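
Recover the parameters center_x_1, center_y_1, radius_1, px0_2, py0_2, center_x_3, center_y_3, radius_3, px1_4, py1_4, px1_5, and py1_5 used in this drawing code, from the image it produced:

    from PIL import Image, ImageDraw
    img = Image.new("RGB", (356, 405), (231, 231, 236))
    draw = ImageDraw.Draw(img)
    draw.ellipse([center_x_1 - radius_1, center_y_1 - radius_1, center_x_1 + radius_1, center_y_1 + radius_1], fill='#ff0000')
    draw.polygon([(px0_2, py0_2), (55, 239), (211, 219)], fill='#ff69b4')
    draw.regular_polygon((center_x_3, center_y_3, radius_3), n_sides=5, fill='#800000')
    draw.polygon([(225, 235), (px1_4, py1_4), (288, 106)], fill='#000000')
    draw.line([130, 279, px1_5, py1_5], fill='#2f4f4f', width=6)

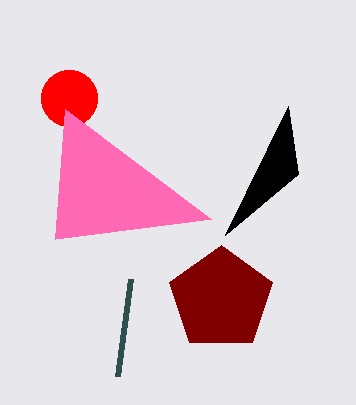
center_x_1 = 69
center_y_1 = 98
radius_1 = 28
px0_2 = 65
py0_2 = 109
center_x_3 = 221
center_y_3 = 299
radius_3 = 54
px1_4 = 298
py1_4 = 174
px1_5 = 117
py1_5 = 376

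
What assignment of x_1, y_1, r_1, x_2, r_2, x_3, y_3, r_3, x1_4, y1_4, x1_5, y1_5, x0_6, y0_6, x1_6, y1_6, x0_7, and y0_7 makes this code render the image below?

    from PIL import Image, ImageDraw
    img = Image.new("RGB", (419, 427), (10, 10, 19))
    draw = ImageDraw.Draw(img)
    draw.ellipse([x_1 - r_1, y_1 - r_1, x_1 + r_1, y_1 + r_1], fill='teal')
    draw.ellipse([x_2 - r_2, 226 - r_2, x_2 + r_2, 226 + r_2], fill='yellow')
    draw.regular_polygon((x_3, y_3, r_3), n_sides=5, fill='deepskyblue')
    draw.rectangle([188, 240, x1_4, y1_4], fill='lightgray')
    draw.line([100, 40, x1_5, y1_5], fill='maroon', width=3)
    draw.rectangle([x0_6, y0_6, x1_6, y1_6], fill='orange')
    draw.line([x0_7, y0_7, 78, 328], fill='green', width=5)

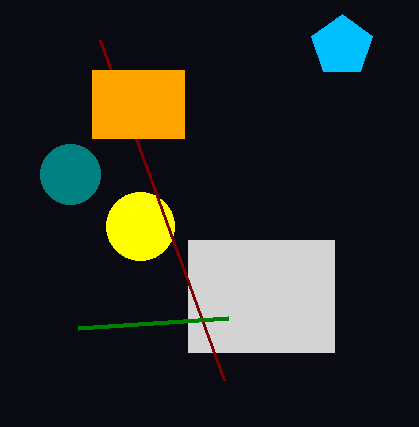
x_1 = 70, y_1 = 174, r_1 = 30, x_2 = 140, r_2 = 34, x_3 = 342, y_3 = 46, r_3 = 32, x1_4 = 334, y1_4 = 352, x1_5 = 224, y1_5 = 380, x0_6 = 92, y0_6 = 70, x1_6 = 184, y1_6 = 138, x0_7 = 228, y0_7 = 318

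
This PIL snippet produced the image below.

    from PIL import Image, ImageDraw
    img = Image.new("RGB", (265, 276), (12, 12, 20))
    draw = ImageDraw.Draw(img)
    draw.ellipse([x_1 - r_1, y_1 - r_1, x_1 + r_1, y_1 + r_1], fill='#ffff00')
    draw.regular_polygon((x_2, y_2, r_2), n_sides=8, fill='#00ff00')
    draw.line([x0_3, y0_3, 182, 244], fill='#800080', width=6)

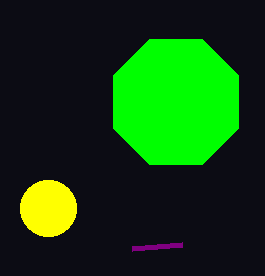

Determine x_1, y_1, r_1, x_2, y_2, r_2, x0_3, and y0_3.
x_1 = 48
y_1 = 208
r_1 = 28
x_2 = 176
y_2 = 102
r_2 = 68
x0_3 = 132
y0_3 = 248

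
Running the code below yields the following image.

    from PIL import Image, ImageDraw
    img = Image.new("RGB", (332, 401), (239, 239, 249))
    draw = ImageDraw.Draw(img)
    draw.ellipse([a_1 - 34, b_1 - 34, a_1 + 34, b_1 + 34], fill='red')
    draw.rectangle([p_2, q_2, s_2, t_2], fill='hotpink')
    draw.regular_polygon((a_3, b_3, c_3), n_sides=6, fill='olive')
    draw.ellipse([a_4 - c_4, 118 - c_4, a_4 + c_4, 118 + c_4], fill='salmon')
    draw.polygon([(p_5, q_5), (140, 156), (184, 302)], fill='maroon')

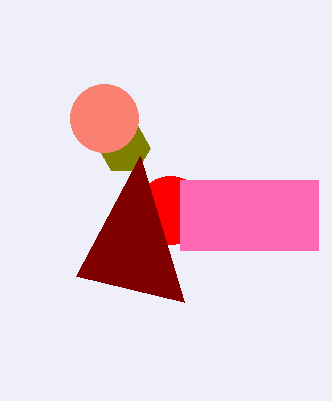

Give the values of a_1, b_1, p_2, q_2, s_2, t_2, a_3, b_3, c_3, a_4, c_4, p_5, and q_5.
a_1 = 170
b_1 = 210
p_2 = 180
q_2 = 180
s_2 = 318
t_2 = 250
a_3 = 124
b_3 = 148
c_3 = 26
a_4 = 104
c_4 = 34
p_5 = 76
q_5 = 276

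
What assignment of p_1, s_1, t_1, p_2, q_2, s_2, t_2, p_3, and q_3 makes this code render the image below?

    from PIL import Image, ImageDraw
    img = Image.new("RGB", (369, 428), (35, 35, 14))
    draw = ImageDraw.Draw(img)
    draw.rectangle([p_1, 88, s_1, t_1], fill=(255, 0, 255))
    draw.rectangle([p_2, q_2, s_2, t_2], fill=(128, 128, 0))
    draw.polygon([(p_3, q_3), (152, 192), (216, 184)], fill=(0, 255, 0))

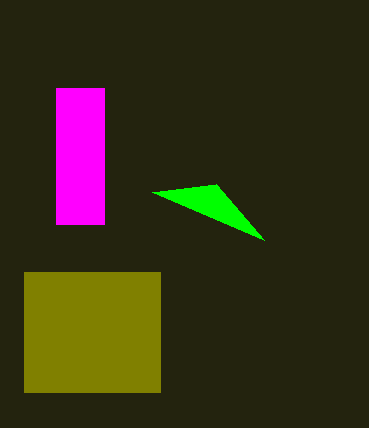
p_1 = 56, s_1 = 104, t_1 = 224, p_2 = 24, q_2 = 272, s_2 = 160, t_2 = 392, p_3 = 264, q_3 = 240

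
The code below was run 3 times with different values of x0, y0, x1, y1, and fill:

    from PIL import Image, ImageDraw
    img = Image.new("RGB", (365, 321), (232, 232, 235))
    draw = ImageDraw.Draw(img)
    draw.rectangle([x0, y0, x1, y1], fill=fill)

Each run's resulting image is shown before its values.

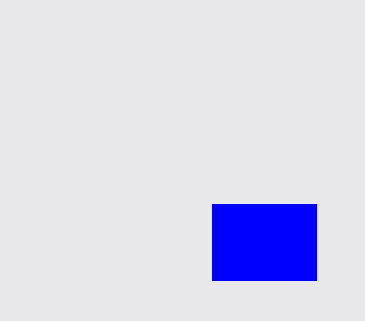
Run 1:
x0 = 212
y0 = 204
x1 = 316
y1 = 280
fill = 'blue'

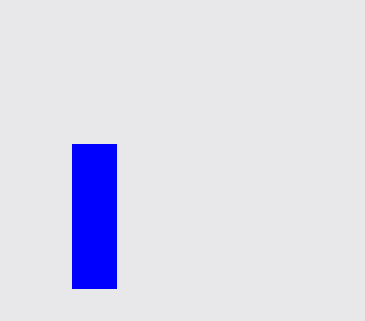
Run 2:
x0 = 72; y0 = 144; x1 = 116; y1 = 288; fill = 'blue'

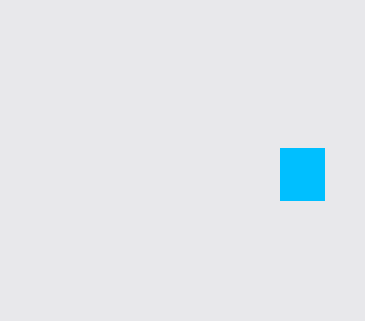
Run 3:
x0 = 280, y0 = 148, x1 = 324, y1 = 200, fill = 'deepskyblue'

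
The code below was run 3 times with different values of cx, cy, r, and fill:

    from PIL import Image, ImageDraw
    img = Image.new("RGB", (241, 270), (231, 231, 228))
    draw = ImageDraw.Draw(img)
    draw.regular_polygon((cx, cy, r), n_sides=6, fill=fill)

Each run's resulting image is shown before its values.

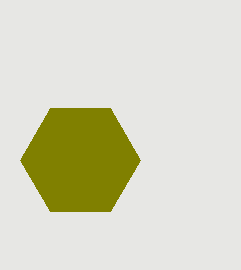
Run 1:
cx = 80
cy = 160
r = 60
fill = 'olive'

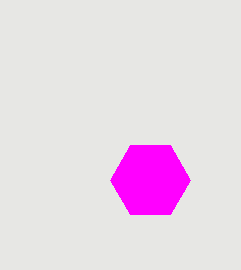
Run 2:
cx = 150, cy = 180, r = 40, fill = 'magenta'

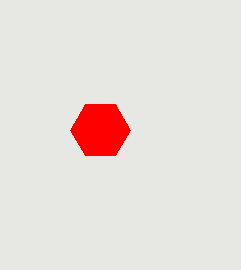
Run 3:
cx = 100; cy = 130; r = 30; fill = 'red'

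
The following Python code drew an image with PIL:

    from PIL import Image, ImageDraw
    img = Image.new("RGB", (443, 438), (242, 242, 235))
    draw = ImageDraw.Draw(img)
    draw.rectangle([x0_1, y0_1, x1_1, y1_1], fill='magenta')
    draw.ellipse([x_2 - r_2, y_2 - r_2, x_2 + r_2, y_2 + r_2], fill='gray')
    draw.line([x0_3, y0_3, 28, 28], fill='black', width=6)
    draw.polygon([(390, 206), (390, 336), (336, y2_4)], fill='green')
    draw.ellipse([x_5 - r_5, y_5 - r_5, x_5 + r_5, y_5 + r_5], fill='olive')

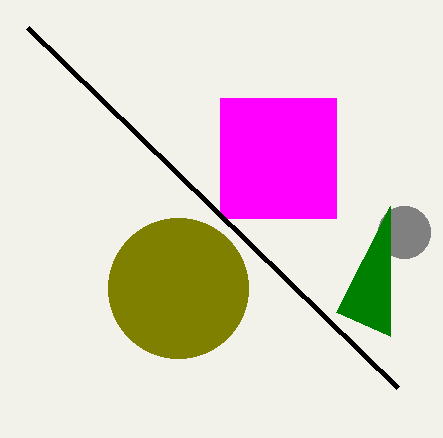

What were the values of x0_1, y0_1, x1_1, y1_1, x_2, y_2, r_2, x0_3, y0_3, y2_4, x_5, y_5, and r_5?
x0_1 = 220, y0_1 = 98, x1_1 = 336, y1_1 = 218, x_2 = 404, y_2 = 232, r_2 = 26, x0_3 = 398, y0_3 = 388, y2_4 = 312, x_5 = 178, y_5 = 288, r_5 = 70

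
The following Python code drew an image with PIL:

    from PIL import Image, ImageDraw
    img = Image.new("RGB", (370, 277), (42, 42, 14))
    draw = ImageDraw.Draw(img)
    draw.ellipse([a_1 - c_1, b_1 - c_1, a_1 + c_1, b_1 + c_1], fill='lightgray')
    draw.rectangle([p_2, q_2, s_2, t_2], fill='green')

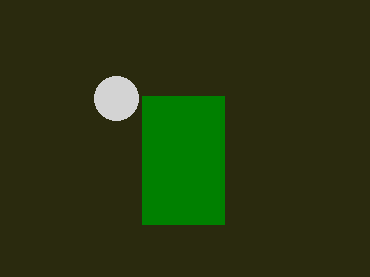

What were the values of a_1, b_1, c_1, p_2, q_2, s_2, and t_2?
a_1 = 116; b_1 = 98; c_1 = 22; p_2 = 142; q_2 = 96; s_2 = 224; t_2 = 224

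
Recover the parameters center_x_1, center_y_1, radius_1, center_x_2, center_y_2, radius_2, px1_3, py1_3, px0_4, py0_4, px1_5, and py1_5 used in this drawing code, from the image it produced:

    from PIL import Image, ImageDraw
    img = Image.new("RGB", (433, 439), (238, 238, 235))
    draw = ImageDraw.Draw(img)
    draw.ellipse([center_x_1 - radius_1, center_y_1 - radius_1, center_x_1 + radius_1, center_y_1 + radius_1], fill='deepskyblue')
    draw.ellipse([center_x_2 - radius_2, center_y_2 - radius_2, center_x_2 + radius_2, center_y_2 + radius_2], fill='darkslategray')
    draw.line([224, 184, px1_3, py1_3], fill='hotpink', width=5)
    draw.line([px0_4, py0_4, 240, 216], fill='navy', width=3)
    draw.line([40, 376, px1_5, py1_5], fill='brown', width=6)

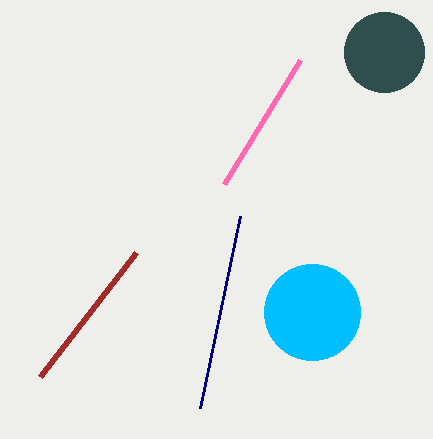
center_x_1 = 312; center_y_1 = 312; radius_1 = 48; center_x_2 = 384; center_y_2 = 52; radius_2 = 40; px1_3 = 300; py1_3 = 60; px0_4 = 200; py0_4 = 408; px1_5 = 136; py1_5 = 252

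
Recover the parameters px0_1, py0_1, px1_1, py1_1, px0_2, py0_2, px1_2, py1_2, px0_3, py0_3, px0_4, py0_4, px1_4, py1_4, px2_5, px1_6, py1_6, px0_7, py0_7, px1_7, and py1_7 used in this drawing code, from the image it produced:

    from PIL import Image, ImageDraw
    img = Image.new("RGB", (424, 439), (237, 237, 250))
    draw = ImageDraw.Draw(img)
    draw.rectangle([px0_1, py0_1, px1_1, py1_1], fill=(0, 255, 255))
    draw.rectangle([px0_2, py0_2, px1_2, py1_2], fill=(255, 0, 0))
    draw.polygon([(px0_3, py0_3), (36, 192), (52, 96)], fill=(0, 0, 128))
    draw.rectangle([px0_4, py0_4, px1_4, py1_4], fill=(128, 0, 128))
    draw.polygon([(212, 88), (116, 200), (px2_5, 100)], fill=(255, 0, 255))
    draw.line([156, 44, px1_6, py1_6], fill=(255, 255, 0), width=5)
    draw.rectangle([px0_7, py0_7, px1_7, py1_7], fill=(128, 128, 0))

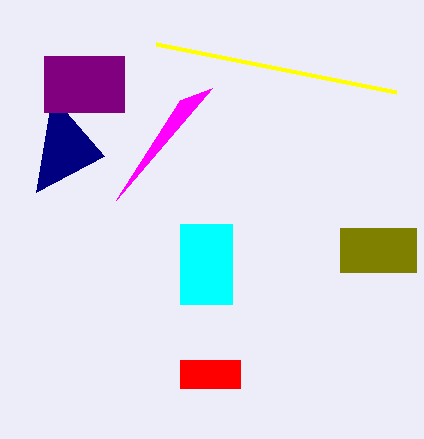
px0_1 = 180; py0_1 = 224; px1_1 = 232; py1_1 = 304; px0_2 = 180; py0_2 = 360; px1_2 = 240; py1_2 = 388; px0_3 = 104; py0_3 = 156; px0_4 = 44; py0_4 = 56; px1_4 = 124; py1_4 = 112; px2_5 = 180; px1_6 = 396; py1_6 = 92; px0_7 = 340; py0_7 = 228; px1_7 = 416; py1_7 = 272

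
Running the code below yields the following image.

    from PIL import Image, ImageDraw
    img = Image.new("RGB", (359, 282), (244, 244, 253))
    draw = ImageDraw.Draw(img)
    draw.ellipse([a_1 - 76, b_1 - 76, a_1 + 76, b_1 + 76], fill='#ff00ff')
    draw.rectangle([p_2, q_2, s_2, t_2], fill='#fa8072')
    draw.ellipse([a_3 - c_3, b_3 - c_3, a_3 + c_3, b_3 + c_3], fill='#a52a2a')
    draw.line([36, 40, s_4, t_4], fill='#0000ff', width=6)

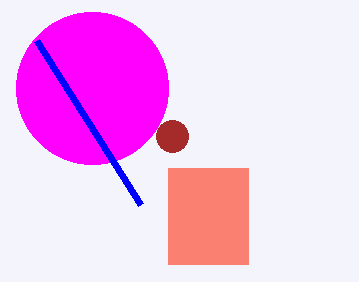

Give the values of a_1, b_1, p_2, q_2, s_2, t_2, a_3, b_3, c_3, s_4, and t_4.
a_1 = 92
b_1 = 88
p_2 = 168
q_2 = 168
s_2 = 248
t_2 = 264
a_3 = 172
b_3 = 136
c_3 = 16
s_4 = 140
t_4 = 204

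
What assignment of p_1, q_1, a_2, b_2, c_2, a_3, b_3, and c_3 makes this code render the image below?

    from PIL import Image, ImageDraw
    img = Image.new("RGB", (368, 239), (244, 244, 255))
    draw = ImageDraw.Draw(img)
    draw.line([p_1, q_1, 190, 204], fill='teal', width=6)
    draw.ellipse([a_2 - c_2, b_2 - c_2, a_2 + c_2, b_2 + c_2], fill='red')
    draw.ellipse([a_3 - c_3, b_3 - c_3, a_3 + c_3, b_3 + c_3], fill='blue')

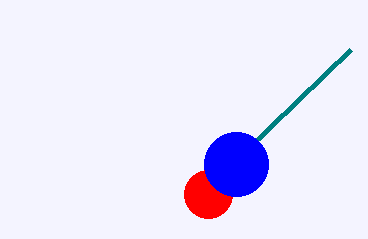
p_1 = 350, q_1 = 50, a_2 = 208, b_2 = 194, c_2 = 24, a_3 = 236, b_3 = 164, c_3 = 32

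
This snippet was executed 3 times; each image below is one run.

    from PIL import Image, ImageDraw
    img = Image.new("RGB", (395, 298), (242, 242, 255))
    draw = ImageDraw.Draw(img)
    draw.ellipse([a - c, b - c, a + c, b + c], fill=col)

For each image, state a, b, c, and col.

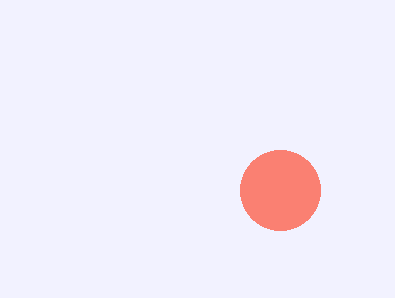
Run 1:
a = 280
b = 190
c = 40
col = 'salmon'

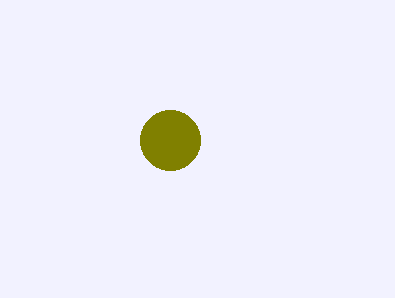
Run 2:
a = 170; b = 140; c = 30; col = 'olive'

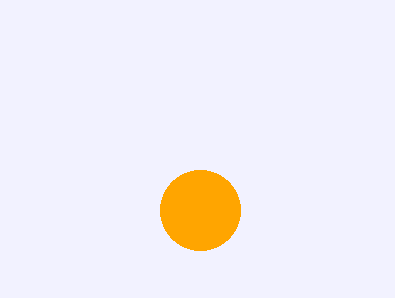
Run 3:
a = 200, b = 210, c = 40, col = 'orange'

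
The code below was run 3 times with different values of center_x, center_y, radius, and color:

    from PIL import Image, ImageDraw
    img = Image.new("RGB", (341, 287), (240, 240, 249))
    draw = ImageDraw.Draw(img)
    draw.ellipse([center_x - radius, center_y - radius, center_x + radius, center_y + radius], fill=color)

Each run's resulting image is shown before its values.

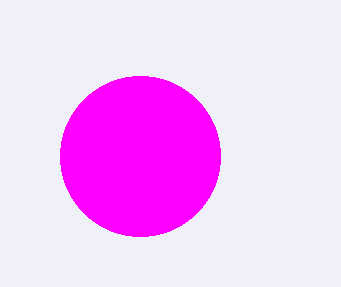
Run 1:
center_x = 140
center_y = 156
radius = 80
color = 'magenta'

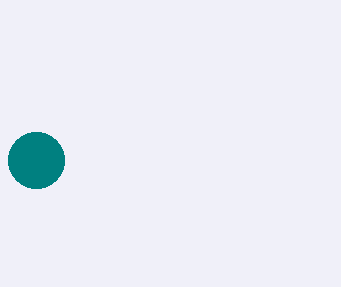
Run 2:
center_x = 36; center_y = 160; radius = 28; color = 'teal'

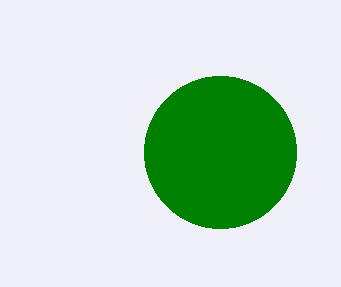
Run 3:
center_x = 220; center_y = 152; radius = 76; color = 'green'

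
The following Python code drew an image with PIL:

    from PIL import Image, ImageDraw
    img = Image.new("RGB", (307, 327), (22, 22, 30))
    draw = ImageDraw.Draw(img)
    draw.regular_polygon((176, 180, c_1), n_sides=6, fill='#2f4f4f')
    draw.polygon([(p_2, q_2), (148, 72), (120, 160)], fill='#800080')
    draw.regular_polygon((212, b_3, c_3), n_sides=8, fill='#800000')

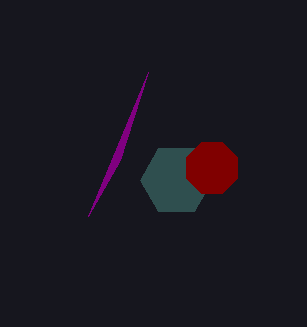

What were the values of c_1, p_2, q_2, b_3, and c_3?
c_1 = 36; p_2 = 88; q_2 = 216; b_3 = 168; c_3 = 28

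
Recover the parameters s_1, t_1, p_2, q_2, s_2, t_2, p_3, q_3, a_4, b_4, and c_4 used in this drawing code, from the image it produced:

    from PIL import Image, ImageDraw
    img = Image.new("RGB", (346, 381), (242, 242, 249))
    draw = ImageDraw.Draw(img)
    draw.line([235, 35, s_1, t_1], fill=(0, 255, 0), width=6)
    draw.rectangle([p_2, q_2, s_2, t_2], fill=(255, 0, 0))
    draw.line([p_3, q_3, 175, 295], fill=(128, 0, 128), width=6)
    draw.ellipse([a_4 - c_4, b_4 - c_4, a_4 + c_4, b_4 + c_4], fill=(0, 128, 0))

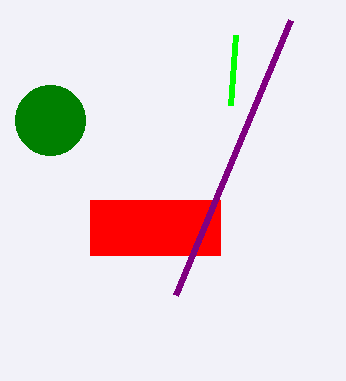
s_1 = 230; t_1 = 105; p_2 = 90; q_2 = 200; s_2 = 220; t_2 = 255; p_3 = 290; q_3 = 20; a_4 = 50; b_4 = 120; c_4 = 35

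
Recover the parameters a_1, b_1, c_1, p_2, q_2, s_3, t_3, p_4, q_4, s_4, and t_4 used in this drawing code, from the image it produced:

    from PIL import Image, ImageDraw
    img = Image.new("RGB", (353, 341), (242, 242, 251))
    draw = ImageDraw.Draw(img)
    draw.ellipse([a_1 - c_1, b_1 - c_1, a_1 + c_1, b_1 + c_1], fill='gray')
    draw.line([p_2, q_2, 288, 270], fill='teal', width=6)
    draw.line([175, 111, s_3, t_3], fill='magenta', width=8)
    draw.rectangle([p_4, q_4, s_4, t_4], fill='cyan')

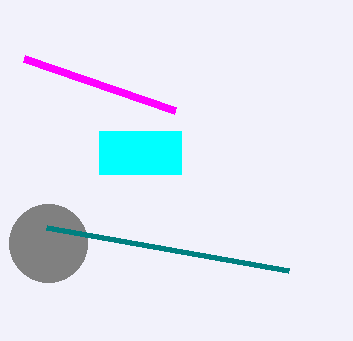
a_1 = 48
b_1 = 243
c_1 = 39
p_2 = 46
q_2 = 227
s_3 = 24
t_3 = 59
p_4 = 99
q_4 = 131
s_4 = 181
t_4 = 174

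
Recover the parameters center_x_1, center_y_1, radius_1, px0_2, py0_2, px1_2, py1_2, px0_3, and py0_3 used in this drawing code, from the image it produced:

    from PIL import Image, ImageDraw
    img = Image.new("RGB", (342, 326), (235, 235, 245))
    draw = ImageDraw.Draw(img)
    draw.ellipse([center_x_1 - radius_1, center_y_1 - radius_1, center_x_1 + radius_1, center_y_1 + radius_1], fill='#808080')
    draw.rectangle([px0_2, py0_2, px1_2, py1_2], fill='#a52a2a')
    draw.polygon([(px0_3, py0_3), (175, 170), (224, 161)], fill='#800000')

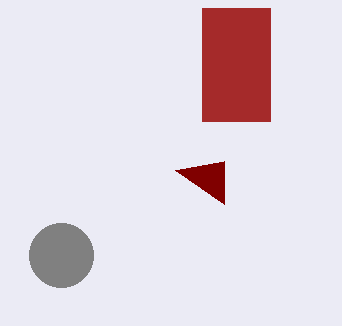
center_x_1 = 61
center_y_1 = 255
radius_1 = 32
px0_2 = 202
py0_2 = 8
px1_2 = 270
py1_2 = 121
px0_3 = 224
py0_3 = 204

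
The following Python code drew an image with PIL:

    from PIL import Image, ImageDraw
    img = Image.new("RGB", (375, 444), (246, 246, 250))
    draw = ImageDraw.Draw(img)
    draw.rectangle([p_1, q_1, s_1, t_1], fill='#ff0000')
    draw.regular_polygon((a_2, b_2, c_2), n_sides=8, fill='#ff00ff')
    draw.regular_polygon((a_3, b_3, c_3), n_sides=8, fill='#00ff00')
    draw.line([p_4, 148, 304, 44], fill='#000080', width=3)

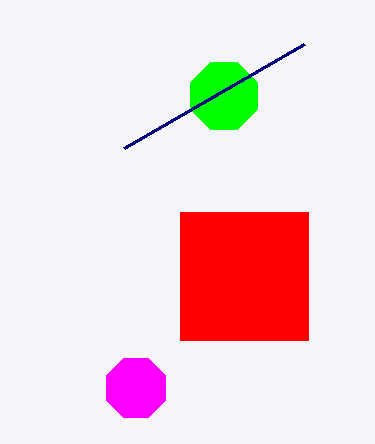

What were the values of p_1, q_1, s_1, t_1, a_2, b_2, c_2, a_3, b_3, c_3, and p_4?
p_1 = 180; q_1 = 212; s_1 = 308; t_1 = 340; a_2 = 136; b_2 = 388; c_2 = 32; a_3 = 224; b_3 = 96; c_3 = 36; p_4 = 124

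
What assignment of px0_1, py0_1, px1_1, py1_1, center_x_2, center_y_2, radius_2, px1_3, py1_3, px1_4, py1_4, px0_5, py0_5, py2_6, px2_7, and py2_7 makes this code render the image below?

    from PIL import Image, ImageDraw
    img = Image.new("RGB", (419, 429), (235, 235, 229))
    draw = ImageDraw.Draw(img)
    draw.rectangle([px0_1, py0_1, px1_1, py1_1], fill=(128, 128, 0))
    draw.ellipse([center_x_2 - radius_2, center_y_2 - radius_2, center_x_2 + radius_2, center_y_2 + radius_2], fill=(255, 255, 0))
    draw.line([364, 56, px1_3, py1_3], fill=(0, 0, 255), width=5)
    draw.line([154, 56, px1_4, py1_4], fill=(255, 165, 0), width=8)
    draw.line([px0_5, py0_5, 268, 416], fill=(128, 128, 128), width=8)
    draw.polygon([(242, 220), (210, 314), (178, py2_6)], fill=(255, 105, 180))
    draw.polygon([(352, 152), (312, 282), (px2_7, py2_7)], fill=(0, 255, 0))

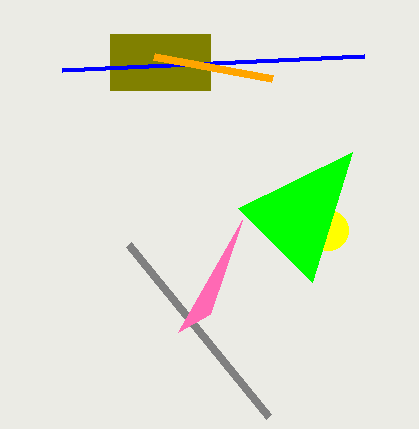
px0_1 = 110
py0_1 = 34
px1_1 = 210
py1_1 = 90
center_x_2 = 328
center_y_2 = 230
radius_2 = 20
px1_3 = 62
py1_3 = 70
px1_4 = 272
py1_4 = 78
px0_5 = 128
py0_5 = 244
py2_6 = 332
px2_7 = 238
py2_7 = 208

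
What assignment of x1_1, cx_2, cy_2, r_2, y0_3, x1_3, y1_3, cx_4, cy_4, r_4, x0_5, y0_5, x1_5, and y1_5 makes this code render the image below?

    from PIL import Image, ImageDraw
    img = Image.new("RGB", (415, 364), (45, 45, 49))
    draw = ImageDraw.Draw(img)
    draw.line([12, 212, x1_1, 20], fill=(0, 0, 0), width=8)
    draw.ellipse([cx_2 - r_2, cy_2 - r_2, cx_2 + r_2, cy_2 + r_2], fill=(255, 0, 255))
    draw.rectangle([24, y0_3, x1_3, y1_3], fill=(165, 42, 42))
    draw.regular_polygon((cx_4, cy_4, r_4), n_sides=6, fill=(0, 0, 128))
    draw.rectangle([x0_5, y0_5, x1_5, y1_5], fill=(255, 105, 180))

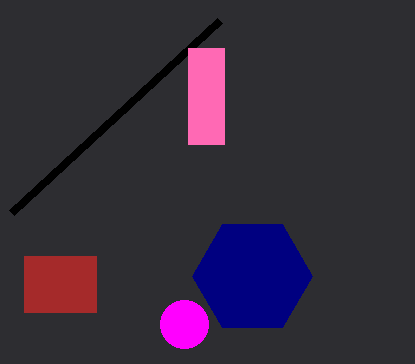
x1_1 = 220; cx_2 = 184; cy_2 = 324; r_2 = 24; y0_3 = 256; x1_3 = 96; y1_3 = 312; cx_4 = 252; cy_4 = 276; r_4 = 60; x0_5 = 188; y0_5 = 48; x1_5 = 224; y1_5 = 144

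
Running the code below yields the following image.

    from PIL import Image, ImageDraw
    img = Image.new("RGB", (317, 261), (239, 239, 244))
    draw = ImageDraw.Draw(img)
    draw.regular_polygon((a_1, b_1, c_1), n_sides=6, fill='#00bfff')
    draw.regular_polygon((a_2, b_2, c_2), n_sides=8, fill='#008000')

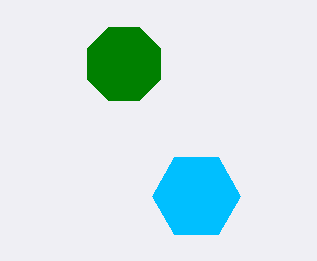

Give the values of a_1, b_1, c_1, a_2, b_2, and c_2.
a_1 = 196; b_1 = 196; c_1 = 44; a_2 = 124; b_2 = 64; c_2 = 40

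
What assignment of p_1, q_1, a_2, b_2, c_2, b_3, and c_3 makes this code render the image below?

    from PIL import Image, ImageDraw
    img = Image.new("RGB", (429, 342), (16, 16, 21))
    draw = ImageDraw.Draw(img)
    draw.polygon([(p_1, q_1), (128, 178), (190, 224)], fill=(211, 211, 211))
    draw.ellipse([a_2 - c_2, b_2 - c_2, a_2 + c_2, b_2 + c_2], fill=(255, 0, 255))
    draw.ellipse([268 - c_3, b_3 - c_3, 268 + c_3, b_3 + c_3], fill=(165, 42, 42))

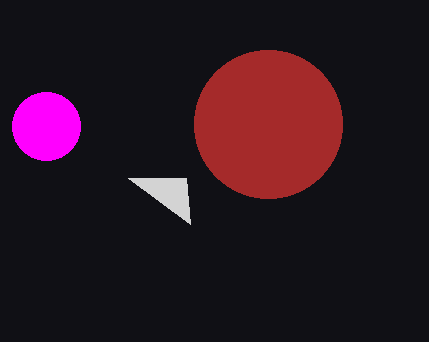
p_1 = 186, q_1 = 178, a_2 = 46, b_2 = 126, c_2 = 34, b_3 = 124, c_3 = 74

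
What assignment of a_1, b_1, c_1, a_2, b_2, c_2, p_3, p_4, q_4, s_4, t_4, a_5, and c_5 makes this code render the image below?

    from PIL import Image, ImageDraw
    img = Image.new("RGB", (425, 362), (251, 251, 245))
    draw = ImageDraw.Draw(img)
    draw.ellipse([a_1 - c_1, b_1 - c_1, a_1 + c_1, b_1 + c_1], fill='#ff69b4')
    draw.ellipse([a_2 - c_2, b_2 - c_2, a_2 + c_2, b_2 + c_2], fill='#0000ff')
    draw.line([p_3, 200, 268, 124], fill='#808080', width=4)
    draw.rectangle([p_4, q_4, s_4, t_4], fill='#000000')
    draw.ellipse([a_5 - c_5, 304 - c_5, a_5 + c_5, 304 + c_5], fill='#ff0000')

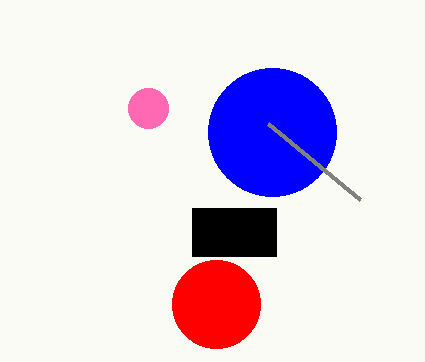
a_1 = 148; b_1 = 108; c_1 = 20; a_2 = 272; b_2 = 132; c_2 = 64; p_3 = 360; p_4 = 192; q_4 = 208; s_4 = 276; t_4 = 256; a_5 = 216; c_5 = 44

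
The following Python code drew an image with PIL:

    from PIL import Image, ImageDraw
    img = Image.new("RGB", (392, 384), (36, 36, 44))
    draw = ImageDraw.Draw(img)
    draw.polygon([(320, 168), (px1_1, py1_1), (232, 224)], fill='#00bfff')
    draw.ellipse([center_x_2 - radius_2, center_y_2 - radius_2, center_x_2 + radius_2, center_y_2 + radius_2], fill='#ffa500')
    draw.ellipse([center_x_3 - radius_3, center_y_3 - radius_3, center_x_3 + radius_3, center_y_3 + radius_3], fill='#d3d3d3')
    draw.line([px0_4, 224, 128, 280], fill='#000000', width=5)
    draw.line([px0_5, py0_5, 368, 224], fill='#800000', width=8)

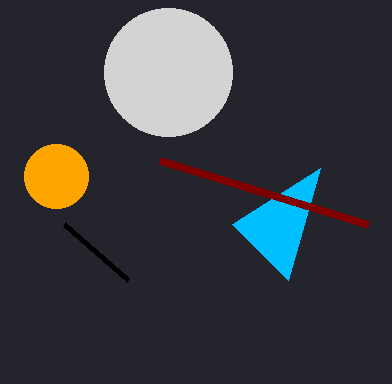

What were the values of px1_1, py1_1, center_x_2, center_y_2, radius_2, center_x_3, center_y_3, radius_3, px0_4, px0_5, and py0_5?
px1_1 = 288, py1_1 = 280, center_x_2 = 56, center_y_2 = 176, radius_2 = 32, center_x_3 = 168, center_y_3 = 72, radius_3 = 64, px0_4 = 64, px0_5 = 160, py0_5 = 160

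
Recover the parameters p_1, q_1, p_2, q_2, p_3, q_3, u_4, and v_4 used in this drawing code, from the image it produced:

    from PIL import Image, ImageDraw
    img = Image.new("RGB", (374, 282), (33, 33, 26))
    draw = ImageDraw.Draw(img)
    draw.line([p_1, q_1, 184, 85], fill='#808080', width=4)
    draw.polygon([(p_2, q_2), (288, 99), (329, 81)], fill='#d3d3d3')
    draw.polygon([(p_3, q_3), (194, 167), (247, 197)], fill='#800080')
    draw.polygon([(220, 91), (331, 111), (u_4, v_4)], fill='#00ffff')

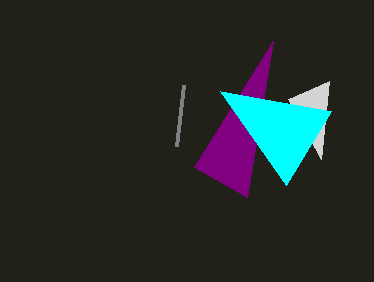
p_1 = 177
q_1 = 146
p_2 = 321
q_2 = 159
p_3 = 273
q_3 = 41
u_4 = 286
v_4 = 185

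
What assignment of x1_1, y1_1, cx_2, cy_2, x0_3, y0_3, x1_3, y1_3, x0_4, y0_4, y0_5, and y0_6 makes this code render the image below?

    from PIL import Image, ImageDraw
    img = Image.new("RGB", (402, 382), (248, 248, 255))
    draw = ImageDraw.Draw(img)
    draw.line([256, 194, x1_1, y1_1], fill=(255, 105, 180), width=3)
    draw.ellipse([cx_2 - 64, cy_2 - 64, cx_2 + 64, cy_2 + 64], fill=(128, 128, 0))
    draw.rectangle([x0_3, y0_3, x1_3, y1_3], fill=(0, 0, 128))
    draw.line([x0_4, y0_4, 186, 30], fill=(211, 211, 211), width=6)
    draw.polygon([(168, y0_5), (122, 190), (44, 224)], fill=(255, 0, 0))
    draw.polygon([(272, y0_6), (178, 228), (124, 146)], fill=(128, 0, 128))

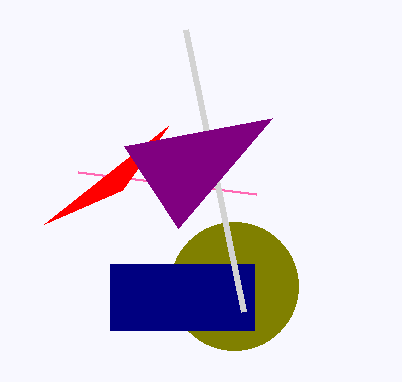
x1_1 = 78, y1_1 = 172, cx_2 = 234, cy_2 = 286, x0_3 = 110, y0_3 = 264, x1_3 = 254, y1_3 = 330, x0_4 = 244, y0_4 = 312, y0_5 = 126, y0_6 = 118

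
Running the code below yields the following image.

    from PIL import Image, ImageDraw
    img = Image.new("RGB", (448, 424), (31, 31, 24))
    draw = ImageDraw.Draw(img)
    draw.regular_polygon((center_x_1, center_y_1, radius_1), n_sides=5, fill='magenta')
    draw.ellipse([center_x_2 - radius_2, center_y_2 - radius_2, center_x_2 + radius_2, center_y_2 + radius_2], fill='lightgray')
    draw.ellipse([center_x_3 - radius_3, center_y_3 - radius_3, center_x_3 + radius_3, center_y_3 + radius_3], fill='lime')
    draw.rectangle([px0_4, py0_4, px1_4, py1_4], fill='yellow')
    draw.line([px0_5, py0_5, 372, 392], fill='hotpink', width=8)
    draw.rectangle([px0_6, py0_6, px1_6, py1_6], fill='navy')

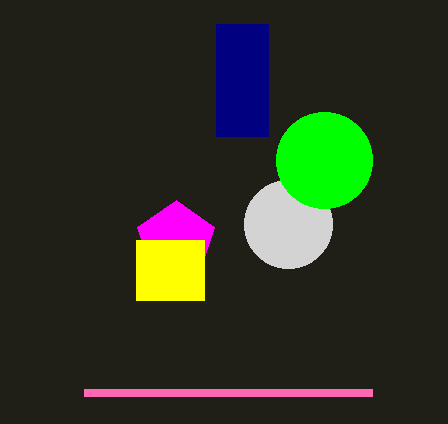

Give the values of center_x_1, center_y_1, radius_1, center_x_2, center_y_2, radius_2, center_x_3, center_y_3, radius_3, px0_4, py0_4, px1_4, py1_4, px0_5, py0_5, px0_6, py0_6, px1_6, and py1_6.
center_x_1 = 176
center_y_1 = 240
radius_1 = 40
center_x_2 = 288
center_y_2 = 224
radius_2 = 44
center_x_3 = 324
center_y_3 = 160
radius_3 = 48
px0_4 = 136
py0_4 = 240
px1_4 = 204
py1_4 = 300
px0_5 = 84
py0_5 = 392
px0_6 = 216
py0_6 = 24
px1_6 = 268
py1_6 = 136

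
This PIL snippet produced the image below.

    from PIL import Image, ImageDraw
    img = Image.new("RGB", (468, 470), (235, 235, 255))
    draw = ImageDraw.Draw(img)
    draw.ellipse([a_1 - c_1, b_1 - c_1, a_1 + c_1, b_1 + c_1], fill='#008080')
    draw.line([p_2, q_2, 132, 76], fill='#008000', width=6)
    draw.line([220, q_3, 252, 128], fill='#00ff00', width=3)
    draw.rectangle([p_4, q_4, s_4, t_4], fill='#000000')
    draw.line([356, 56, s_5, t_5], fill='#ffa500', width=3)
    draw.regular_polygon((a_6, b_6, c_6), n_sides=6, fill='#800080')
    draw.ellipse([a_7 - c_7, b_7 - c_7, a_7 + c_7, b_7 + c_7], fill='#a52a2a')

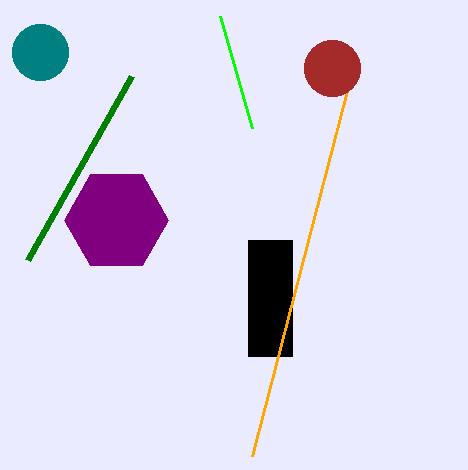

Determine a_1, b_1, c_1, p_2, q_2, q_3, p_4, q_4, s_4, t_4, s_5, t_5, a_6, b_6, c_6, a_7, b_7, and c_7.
a_1 = 40, b_1 = 52, c_1 = 28, p_2 = 28, q_2 = 260, q_3 = 16, p_4 = 248, q_4 = 240, s_4 = 292, t_4 = 356, s_5 = 252, t_5 = 456, a_6 = 116, b_6 = 220, c_6 = 52, a_7 = 332, b_7 = 68, c_7 = 28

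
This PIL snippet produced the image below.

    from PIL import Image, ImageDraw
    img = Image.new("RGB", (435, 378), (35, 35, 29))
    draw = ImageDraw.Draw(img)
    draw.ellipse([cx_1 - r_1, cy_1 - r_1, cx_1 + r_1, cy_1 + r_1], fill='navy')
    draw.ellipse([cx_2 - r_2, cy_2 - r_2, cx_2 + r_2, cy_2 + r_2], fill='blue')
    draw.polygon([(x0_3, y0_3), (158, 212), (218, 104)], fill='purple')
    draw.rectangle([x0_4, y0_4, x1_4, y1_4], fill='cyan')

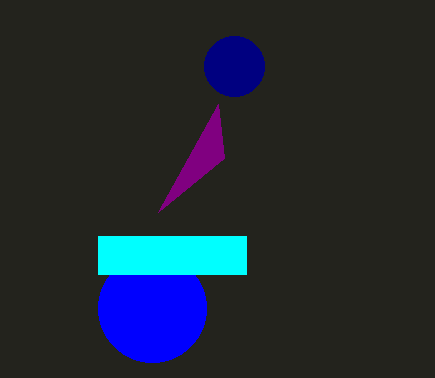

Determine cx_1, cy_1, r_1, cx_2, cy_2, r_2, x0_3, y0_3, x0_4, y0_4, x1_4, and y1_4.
cx_1 = 234; cy_1 = 66; r_1 = 30; cx_2 = 152; cy_2 = 308; r_2 = 54; x0_3 = 224; y0_3 = 158; x0_4 = 98; y0_4 = 236; x1_4 = 246; y1_4 = 274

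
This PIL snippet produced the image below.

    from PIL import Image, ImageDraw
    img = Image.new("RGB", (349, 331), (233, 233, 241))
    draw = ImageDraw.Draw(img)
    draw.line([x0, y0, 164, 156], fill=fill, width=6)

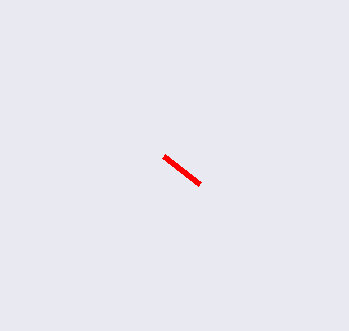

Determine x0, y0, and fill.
x0 = 200; y0 = 184; fill = 'red'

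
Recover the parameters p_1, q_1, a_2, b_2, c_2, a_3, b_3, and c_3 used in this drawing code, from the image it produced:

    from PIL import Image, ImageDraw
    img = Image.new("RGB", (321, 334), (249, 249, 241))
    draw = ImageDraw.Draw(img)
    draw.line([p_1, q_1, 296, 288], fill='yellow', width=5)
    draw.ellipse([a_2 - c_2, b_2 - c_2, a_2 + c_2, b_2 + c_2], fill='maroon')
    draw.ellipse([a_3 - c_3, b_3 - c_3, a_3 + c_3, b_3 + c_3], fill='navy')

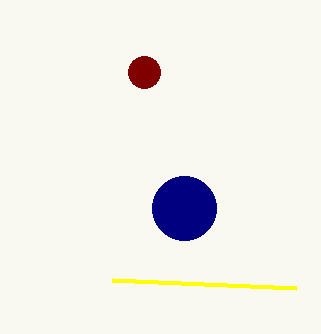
p_1 = 112, q_1 = 280, a_2 = 144, b_2 = 72, c_2 = 16, a_3 = 184, b_3 = 208, c_3 = 32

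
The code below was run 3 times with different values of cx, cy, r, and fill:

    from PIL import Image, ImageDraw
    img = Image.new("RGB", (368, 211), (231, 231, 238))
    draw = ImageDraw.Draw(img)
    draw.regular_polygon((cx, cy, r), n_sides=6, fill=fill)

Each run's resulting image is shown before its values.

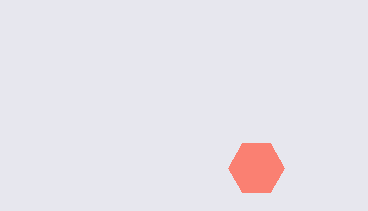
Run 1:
cx = 256, cy = 168, r = 28, fill = 'salmon'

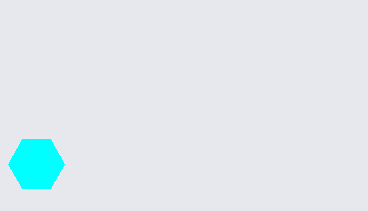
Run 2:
cx = 36; cy = 164; r = 28; fill = 'cyan'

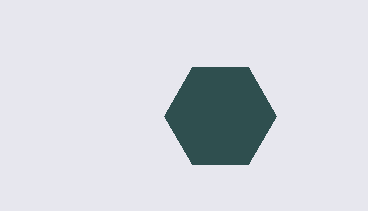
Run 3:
cx = 220; cy = 116; r = 56; fill = 'darkslategray'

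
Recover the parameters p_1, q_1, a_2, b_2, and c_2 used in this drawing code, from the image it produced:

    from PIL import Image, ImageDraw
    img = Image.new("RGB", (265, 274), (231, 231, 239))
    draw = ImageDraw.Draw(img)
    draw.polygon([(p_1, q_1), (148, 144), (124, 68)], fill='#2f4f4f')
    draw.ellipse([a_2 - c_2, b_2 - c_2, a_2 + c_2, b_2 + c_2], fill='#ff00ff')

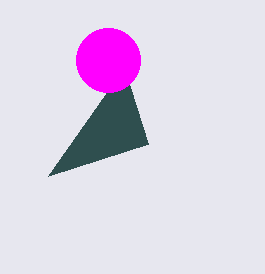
p_1 = 48; q_1 = 176; a_2 = 108; b_2 = 60; c_2 = 32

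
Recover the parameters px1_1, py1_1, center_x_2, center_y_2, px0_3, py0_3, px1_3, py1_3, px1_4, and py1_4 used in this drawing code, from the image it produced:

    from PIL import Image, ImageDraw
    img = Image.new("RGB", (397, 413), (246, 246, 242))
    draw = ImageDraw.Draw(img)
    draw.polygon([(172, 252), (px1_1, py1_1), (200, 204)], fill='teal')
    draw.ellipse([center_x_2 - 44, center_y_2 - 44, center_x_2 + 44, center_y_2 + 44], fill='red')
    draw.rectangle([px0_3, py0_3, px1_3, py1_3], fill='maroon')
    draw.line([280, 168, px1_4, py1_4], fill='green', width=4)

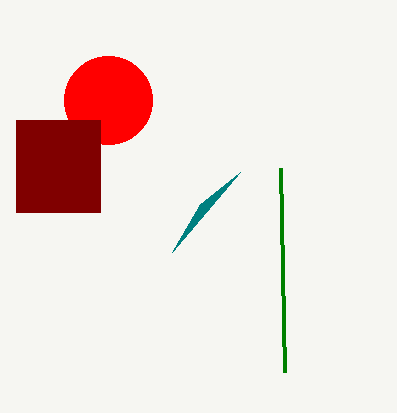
px1_1 = 240, py1_1 = 172, center_x_2 = 108, center_y_2 = 100, px0_3 = 16, py0_3 = 120, px1_3 = 100, py1_3 = 212, px1_4 = 284, py1_4 = 372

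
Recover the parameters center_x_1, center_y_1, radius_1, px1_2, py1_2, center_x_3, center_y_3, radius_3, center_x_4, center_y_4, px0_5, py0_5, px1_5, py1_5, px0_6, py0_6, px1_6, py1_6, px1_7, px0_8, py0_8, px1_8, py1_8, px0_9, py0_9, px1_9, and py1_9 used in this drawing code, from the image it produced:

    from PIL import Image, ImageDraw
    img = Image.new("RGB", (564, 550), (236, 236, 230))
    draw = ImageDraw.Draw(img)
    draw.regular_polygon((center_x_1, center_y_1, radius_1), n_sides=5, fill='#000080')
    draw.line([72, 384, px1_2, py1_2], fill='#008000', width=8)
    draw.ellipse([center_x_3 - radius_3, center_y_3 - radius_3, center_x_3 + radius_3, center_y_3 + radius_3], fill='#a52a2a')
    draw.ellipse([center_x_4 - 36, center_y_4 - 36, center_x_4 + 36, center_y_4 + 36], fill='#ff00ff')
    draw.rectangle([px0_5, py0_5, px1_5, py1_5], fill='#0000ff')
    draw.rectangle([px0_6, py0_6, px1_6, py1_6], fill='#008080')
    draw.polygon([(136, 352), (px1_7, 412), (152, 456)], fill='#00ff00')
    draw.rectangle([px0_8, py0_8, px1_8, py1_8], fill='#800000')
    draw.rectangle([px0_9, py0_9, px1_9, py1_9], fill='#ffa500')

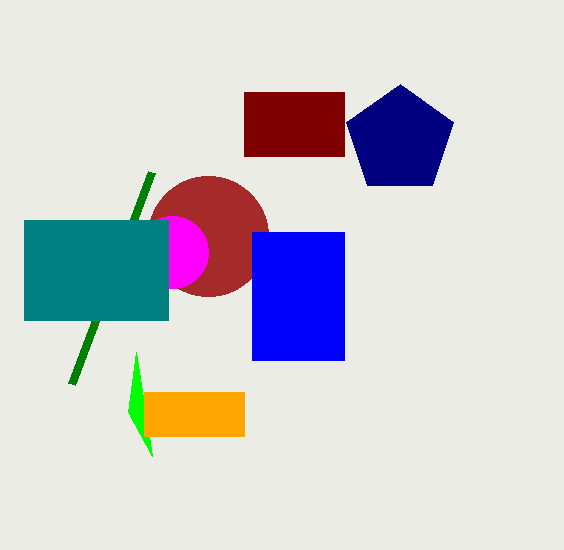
center_x_1 = 400; center_y_1 = 140; radius_1 = 56; px1_2 = 152; py1_2 = 172; center_x_3 = 208; center_y_3 = 236; radius_3 = 60; center_x_4 = 172; center_y_4 = 252; px0_5 = 252; py0_5 = 232; px1_5 = 344; py1_5 = 360; px0_6 = 24; py0_6 = 220; px1_6 = 168; py1_6 = 320; px1_7 = 128; px0_8 = 244; py0_8 = 92; px1_8 = 344; py1_8 = 156; px0_9 = 144; py0_9 = 392; px1_9 = 244; py1_9 = 436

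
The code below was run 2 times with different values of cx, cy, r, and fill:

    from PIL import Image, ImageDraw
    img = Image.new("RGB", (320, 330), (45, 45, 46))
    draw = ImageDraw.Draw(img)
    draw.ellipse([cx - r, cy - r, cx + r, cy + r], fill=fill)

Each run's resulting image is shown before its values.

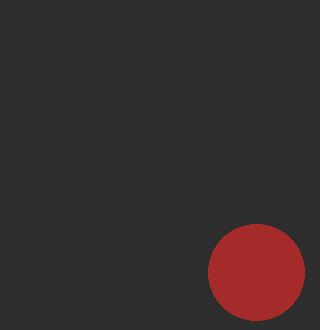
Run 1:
cx = 256
cy = 272
r = 48
fill = 'brown'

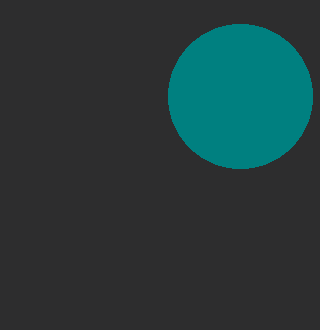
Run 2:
cx = 240; cy = 96; r = 72; fill = 'teal'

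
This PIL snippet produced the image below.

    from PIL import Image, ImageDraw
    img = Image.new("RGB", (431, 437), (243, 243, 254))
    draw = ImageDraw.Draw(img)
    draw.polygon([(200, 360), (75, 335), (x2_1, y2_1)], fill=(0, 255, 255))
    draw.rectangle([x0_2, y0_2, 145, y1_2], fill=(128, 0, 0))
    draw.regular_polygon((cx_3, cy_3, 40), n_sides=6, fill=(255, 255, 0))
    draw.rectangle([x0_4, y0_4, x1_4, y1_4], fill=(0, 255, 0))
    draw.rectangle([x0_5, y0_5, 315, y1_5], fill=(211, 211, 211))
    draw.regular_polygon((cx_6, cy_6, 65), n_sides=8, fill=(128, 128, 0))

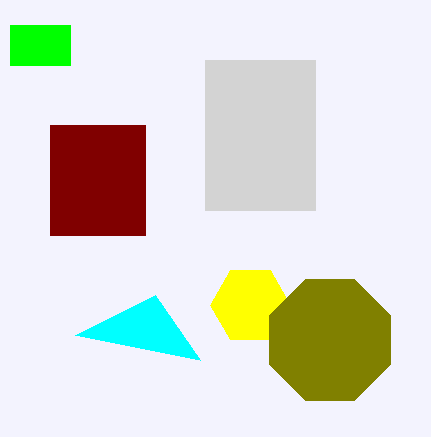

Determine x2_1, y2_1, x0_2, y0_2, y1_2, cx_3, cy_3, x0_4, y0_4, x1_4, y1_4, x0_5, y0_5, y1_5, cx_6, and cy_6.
x2_1 = 155; y2_1 = 295; x0_2 = 50; y0_2 = 125; y1_2 = 235; cx_3 = 250; cy_3 = 305; x0_4 = 10; y0_4 = 25; x1_4 = 70; y1_4 = 65; x0_5 = 205; y0_5 = 60; y1_5 = 210; cx_6 = 330; cy_6 = 340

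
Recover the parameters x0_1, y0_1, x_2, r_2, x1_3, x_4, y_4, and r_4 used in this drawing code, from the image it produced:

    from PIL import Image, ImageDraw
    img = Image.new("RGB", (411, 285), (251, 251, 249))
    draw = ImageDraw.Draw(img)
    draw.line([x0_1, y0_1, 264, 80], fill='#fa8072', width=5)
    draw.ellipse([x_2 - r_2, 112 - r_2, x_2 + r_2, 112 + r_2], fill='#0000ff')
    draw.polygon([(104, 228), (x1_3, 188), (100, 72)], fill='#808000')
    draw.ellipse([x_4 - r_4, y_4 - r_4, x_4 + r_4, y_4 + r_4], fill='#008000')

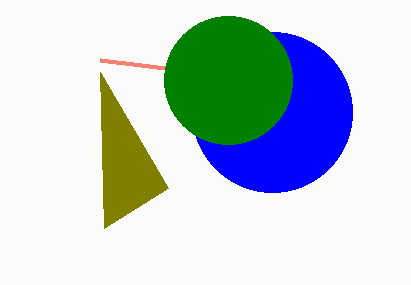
x0_1 = 100; y0_1 = 60; x_2 = 272; r_2 = 80; x1_3 = 168; x_4 = 228; y_4 = 80; r_4 = 64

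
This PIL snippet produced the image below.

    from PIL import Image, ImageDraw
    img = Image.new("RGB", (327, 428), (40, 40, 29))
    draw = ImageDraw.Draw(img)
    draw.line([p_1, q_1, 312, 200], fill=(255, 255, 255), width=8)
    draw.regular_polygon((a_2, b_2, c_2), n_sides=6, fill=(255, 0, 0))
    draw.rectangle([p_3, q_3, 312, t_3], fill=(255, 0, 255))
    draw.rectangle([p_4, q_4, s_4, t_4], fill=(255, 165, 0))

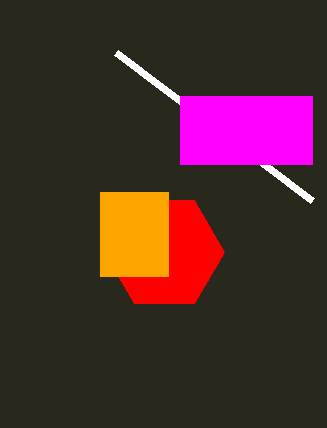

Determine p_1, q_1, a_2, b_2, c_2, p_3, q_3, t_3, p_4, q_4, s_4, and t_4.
p_1 = 116
q_1 = 52
a_2 = 164
b_2 = 252
c_2 = 60
p_3 = 180
q_3 = 96
t_3 = 164
p_4 = 100
q_4 = 192
s_4 = 168
t_4 = 276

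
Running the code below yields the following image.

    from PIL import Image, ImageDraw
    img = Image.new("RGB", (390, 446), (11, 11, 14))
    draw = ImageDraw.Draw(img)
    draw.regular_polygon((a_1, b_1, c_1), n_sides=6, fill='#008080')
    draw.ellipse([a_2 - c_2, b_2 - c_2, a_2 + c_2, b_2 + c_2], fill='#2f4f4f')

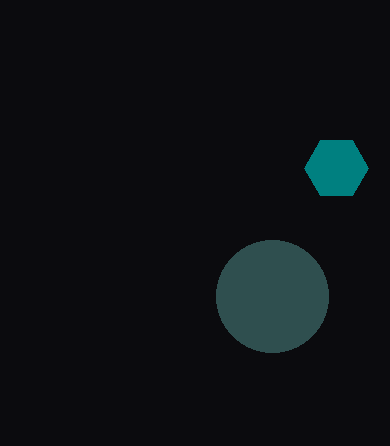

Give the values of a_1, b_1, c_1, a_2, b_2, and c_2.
a_1 = 336
b_1 = 168
c_1 = 32
a_2 = 272
b_2 = 296
c_2 = 56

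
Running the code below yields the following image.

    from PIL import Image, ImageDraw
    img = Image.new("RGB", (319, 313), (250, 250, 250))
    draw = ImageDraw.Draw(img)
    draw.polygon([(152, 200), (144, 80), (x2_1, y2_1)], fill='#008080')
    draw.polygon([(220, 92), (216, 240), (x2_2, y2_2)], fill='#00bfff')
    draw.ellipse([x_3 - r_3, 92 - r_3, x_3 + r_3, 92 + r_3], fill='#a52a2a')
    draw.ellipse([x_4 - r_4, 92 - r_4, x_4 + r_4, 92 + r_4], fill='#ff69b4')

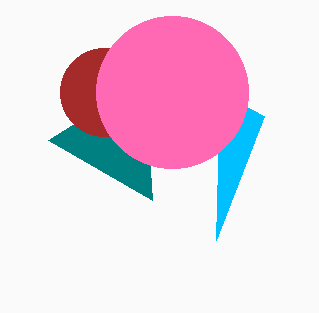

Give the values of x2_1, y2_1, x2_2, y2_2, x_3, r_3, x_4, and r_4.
x2_1 = 48; y2_1 = 140; x2_2 = 264; y2_2 = 116; x_3 = 104; r_3 = 44; x_4 = 172; r_4 = 76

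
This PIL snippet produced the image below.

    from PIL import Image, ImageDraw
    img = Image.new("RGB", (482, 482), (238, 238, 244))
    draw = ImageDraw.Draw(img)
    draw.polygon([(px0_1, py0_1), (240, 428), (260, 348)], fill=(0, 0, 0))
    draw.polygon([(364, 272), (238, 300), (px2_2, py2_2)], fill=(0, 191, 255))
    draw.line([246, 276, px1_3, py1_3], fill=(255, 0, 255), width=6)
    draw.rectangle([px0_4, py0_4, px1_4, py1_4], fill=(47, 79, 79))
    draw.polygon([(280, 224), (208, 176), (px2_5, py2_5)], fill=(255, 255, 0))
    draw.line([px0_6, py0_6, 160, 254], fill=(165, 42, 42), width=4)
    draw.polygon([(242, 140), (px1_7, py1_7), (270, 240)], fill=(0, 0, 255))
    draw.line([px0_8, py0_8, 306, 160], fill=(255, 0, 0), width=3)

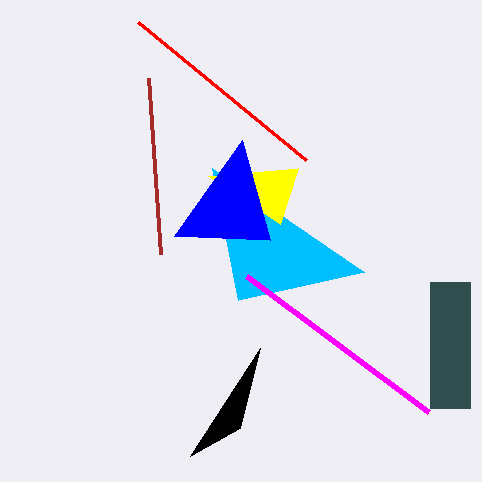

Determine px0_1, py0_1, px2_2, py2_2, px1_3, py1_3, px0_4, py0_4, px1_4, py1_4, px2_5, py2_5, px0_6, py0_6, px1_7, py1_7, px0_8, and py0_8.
px0_1 = 190; py0_1 = 456; px2_2 = 212; py2_2 = 168; px1_3 = 428; py1_3 = 412; px0_4 = 430; py0_4 = 282; px1_4 = 470; py1_4 = 408; px2_5 = 298; py2_5 = 168; px0_6 = 148; py0_6 = 78; px1_7 = 174; py1_7 = 236; px0_8 = 138; py0_8 = 22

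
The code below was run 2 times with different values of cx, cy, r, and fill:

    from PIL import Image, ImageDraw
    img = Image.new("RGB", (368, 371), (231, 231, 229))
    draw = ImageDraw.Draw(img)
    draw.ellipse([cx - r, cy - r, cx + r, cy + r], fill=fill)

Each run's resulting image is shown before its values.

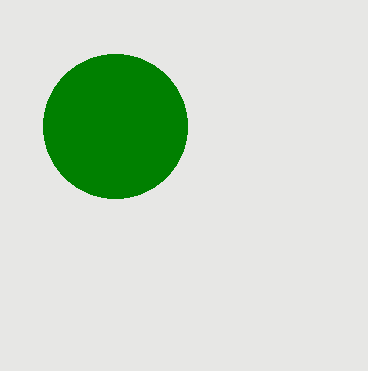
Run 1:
cx = 115, cy = 126, r = 72, fill = 'green'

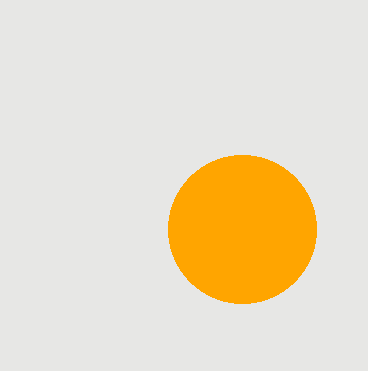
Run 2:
cx = 242
cy = 229
r = 74
fill = 'orange'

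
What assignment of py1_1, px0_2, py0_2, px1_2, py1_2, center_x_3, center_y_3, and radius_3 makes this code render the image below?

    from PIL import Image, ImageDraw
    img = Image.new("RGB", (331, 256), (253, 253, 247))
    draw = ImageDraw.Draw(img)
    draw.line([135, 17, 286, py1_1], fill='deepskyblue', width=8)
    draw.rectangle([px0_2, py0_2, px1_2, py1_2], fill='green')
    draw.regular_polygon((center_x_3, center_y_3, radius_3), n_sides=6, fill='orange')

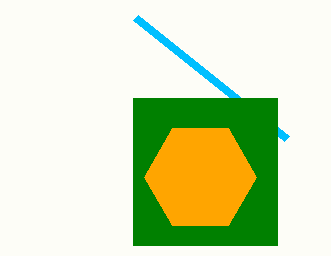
py1_1 = 138
px0_2 = 133
py0_2 = 98
px1_2 = 277
py1_2 = 245
center_x_3 = 200
center_y_3 = 177
radius_3 = 56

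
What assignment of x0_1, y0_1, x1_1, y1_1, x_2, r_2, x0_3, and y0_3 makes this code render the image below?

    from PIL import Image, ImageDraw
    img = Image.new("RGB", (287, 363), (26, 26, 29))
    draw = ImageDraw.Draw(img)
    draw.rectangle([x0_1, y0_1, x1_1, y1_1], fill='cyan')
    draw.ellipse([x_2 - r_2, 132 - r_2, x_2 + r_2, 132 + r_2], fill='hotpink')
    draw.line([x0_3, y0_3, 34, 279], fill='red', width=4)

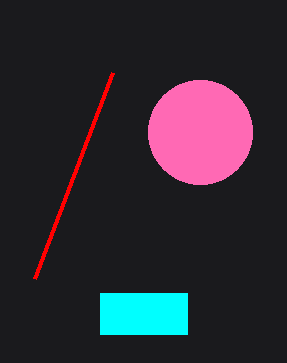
x0_1 = 100
y0_1 = 293
x1_1 = 187
y1_1 = 334
x_2 = 200
r_2 = 52
x0_3 = 112
y0_3 = 73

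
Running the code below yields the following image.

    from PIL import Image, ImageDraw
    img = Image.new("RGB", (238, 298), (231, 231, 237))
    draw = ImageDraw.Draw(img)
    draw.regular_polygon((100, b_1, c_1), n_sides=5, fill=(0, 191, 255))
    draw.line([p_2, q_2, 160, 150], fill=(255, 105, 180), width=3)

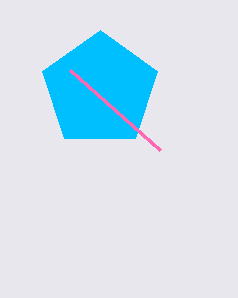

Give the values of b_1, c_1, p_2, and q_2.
b_1 = 90, c_1 = 60, p_2 = 70, q_2 = 70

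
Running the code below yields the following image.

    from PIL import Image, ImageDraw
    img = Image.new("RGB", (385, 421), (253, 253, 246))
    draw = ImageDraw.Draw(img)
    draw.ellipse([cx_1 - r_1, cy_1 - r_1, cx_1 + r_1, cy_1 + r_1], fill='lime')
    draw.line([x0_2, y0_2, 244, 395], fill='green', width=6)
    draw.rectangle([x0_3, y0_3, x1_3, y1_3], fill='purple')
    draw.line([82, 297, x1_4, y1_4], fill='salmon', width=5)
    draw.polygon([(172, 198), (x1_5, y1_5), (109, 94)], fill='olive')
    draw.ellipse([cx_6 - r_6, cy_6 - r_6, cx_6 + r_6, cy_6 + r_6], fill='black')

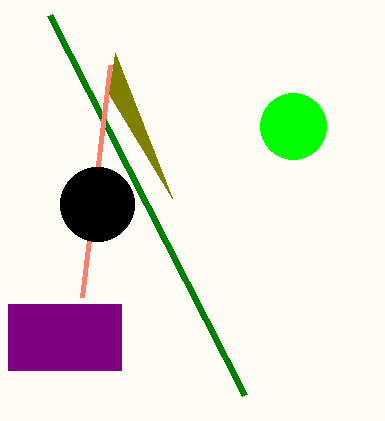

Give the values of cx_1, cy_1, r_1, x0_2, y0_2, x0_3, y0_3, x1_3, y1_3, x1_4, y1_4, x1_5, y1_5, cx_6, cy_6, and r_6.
cx_1 = 293, cy_1 = 126, r_1 = 33, x0_2 = 49, y0_2 = 15, x0_3 = 8, y0_3 = 304, x1_3 = 121, y1_3 = 370, x1_4 = 110, y1_4 = 65, x1_5 = 115, y1_5 = 53, cx_6 = 97, cy_6 = 204, r_6 = 37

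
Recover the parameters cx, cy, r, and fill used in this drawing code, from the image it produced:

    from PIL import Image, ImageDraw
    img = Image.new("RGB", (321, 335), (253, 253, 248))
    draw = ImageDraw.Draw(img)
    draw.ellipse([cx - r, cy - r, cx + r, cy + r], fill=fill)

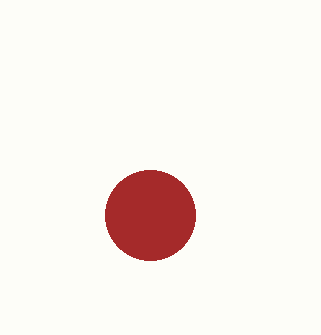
cx = 150
cy = 215
r = 45
fill = 'brown'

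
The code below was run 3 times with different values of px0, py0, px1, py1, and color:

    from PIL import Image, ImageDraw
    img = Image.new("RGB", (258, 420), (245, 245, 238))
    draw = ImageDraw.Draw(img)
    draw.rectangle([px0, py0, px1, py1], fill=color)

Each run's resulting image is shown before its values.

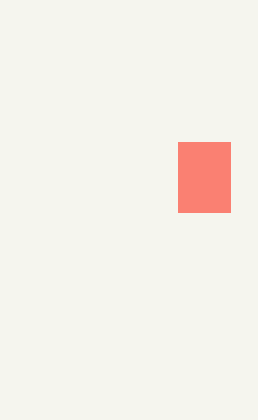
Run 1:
px0 = 178; py0 = 142; px1 = 230; py1 = 212; color = 'salmon'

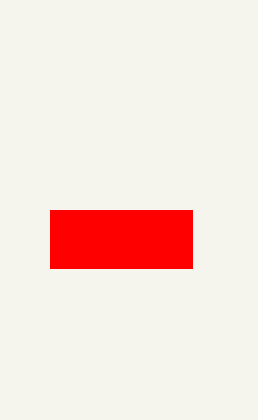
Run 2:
px0 = 50; py0 = 210; px1 = 192; py1 = 268; color = 'red'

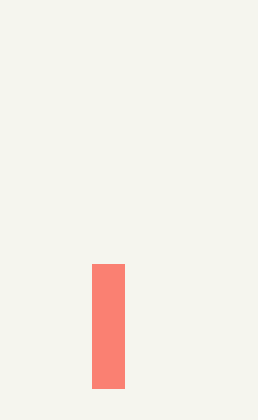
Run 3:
px0 = 92; py0 = 264; px1 = 124; py1 = 388; color = 'salmon'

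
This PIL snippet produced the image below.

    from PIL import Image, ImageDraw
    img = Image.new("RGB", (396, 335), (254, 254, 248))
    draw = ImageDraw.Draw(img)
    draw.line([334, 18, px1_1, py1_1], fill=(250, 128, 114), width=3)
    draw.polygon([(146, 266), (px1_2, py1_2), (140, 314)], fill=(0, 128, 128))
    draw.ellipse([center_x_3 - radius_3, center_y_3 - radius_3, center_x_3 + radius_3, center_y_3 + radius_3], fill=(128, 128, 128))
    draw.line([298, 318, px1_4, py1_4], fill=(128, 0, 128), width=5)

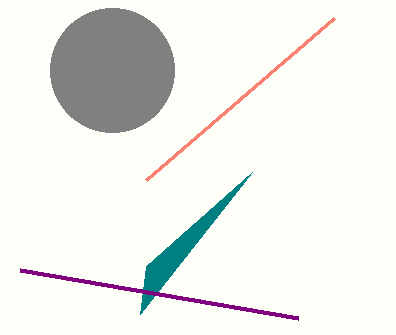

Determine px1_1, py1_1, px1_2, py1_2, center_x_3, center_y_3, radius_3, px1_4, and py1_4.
px1_1 = 146
py1_1 = 180
px1_2 = 252
py1_2 = 172
center_x_3 = 112
center_y_3 = 70
radius_3 = 62
px1_4 = 20
py1_4 = 270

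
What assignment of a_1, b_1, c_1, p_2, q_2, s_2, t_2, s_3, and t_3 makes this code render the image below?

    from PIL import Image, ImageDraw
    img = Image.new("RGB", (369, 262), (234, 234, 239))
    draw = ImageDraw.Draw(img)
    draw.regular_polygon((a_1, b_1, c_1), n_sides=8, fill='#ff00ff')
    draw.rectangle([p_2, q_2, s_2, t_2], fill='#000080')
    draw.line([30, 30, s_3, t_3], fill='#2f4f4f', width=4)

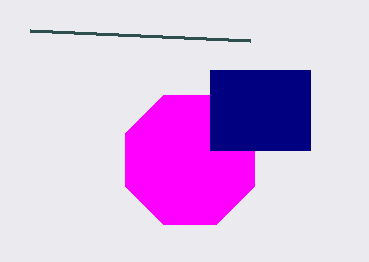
a_1 = 190; b_1 = 160; c_1 = 70; p_2 = 210; q_2 = 70; s_2 = 310; t_2 = 150; s_3 = 250; t_3 = 40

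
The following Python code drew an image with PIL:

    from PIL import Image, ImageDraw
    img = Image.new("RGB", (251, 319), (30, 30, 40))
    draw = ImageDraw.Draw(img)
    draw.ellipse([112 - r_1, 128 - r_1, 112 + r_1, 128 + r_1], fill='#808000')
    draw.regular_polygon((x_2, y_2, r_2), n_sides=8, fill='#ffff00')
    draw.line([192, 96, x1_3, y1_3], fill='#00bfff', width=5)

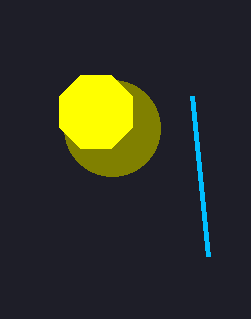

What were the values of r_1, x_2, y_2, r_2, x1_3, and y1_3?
r_1 = 48
x_2 = 96
y_2 = 112
r_2 = 40
x1_3 = 208
y1_3 = 256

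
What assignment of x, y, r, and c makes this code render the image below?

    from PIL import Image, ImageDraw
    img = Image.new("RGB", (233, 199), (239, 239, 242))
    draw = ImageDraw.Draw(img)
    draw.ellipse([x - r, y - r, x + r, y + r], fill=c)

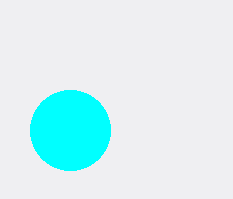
x = 70, y = 130, r = 40, c = 'cyan'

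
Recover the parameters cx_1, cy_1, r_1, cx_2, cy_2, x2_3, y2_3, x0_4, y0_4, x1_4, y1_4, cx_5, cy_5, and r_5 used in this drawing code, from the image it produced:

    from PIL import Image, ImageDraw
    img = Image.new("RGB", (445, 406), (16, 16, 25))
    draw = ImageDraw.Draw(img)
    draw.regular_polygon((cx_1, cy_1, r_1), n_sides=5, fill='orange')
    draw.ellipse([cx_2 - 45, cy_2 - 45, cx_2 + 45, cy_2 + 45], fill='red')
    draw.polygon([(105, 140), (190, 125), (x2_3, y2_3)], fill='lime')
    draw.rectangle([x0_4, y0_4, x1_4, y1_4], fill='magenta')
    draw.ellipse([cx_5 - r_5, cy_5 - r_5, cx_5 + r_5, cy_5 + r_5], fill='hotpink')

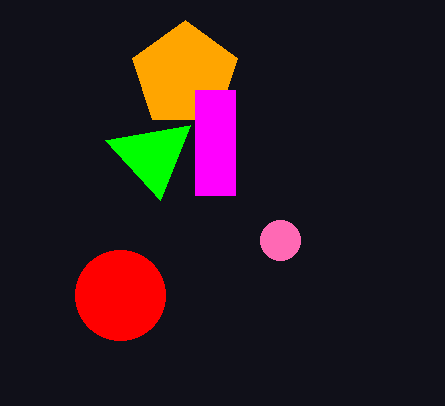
cx_1 = 185; cy_1 = 75; r_1 = 55; cx_2 = 120; cy_2 = 295; x2_3 = 160; y2_3 = 200; x0_4 = 195; y0_4 = 90; x1_4 = 235; y1_4 = 195; cx_5 = 280; cy_5 = 240; r_5 = 20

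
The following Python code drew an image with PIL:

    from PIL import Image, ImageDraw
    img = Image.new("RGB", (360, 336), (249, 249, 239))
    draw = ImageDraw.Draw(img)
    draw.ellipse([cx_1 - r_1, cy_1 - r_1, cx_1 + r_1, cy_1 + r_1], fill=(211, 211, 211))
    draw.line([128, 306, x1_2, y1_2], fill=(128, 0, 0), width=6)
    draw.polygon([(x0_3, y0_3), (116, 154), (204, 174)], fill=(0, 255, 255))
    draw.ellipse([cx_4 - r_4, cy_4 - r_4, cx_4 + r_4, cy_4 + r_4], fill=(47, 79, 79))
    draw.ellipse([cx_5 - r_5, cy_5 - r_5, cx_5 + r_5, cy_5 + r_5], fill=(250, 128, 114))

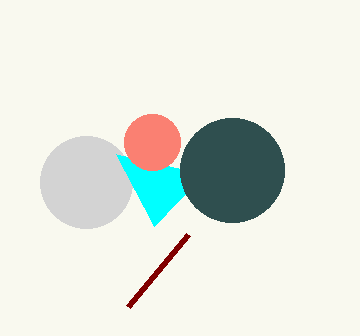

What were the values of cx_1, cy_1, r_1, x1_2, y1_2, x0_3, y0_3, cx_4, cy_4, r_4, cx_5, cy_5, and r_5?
cx_1 = 86; cy_1 = 182; r_1 = 46; x1_2 = 188; y1_2 = 234; x0_3 = 154; y0_3 = 226; cx_4 = 232; cy_4 = 170; r_4 = 52; cx_5 = 152; cy_5 = 142; r_5 = 28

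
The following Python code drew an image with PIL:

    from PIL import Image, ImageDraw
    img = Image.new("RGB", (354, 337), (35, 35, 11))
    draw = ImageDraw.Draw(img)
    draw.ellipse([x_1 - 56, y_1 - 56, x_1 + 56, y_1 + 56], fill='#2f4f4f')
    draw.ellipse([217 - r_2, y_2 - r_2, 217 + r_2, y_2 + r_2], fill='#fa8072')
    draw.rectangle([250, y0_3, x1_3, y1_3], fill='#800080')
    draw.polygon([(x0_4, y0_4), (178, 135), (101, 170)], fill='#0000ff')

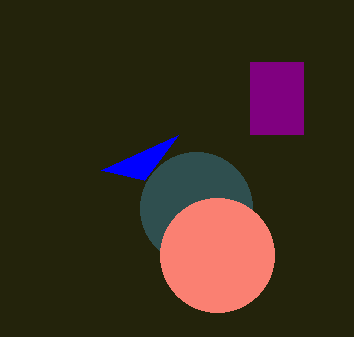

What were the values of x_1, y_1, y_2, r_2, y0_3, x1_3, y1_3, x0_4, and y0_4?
x_1 = 196; y_1 = 208; y_2 = 255; r_2 = 57; y0_3 = 62; x1_3 = 303; y1_3 = 134; x0_4 = 144; y0_4 = 180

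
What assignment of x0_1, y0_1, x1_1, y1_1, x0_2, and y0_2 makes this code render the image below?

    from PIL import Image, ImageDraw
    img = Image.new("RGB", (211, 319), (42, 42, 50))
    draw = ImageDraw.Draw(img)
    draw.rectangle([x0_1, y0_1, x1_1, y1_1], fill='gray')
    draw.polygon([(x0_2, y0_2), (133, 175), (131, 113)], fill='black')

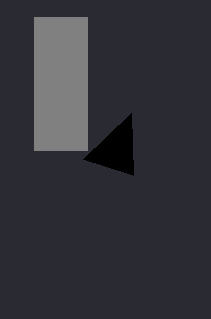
x0_1 = 34
y0_1 = 17
x1_1 = 87
y1_1 = 150
x0_2 = 83
y0_2 = 159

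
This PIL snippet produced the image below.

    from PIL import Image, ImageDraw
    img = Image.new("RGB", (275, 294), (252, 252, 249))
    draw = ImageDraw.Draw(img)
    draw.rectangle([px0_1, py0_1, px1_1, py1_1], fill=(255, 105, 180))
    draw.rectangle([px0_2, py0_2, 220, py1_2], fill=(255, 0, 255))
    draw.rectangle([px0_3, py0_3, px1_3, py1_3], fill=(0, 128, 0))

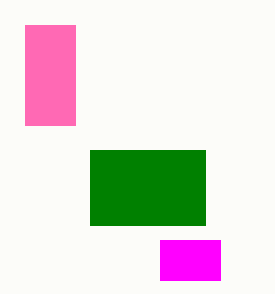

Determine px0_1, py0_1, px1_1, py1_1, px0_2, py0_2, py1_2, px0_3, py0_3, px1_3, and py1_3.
px0_1 = 25, py0_1 = 25, px1_1 = 75, py1_1 = 125, px0_2 = 160, py0_2 = 240, py1_2 = 280, px0_3 = 90, py0_3 = 150, px1_3 = 205, py1_3 = 225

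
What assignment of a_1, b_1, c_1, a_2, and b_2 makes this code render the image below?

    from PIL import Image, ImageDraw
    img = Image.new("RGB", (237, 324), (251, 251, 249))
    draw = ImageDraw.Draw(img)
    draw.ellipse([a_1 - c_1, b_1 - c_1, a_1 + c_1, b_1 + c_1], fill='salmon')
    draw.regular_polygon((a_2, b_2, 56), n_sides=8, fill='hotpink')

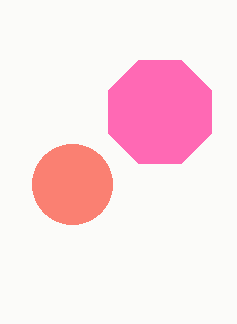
a_1 = 72
b_1 = 184
c_1 = 40
a_2 = 160
b_2 = 112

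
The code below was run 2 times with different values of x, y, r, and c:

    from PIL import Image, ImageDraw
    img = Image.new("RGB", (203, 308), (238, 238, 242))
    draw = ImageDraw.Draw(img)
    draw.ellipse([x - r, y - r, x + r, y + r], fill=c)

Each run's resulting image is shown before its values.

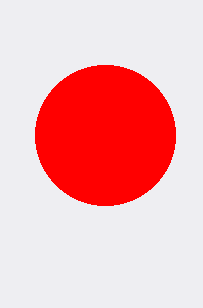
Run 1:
x = 105
y = 135
r = 70
c = 'red'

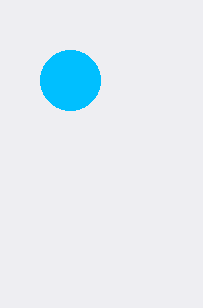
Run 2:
x = 70, y = 80, r = 30, c = 'deepskyblue'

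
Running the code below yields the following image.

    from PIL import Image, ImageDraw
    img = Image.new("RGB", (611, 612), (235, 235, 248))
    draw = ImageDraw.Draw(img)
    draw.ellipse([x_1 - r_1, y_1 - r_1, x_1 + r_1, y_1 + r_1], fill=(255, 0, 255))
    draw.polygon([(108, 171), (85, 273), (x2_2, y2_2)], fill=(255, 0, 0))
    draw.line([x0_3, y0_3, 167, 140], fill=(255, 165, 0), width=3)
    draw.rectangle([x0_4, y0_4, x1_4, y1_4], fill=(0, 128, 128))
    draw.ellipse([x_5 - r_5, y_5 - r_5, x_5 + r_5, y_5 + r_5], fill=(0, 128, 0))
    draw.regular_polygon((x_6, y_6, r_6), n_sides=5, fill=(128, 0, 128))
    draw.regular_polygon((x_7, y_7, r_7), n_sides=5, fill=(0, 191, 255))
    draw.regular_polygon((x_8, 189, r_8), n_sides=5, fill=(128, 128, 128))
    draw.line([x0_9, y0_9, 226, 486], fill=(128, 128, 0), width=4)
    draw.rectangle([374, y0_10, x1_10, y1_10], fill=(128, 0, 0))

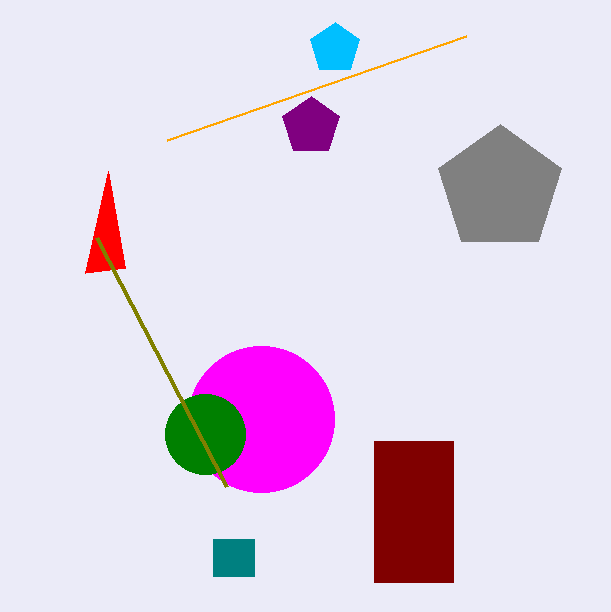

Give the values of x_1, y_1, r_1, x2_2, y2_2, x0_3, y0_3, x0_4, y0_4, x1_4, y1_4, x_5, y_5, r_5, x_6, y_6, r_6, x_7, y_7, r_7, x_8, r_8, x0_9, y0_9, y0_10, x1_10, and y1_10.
x_1 = 261; y_1 = 419; r_1 = 73; x2_2 = 125; y2_2 = 268; x0_3 = 466; y0_3 = 36; x0_4 = 213; y0_4 = 539; x1_4 = 254; y1_4 = 576; x_5 = 205; y_5 = 434; r_5 = 40; x_6 = 311; y_6 = 126; r_6 = 30; x_7 = 335; y_7 = 48; r_7 = 26; x_8 = 500; r_8 = 65; x0_9 = 96; y0_9 = 237; y0_10 = 441; x1_10 = 453; y1_10 = 582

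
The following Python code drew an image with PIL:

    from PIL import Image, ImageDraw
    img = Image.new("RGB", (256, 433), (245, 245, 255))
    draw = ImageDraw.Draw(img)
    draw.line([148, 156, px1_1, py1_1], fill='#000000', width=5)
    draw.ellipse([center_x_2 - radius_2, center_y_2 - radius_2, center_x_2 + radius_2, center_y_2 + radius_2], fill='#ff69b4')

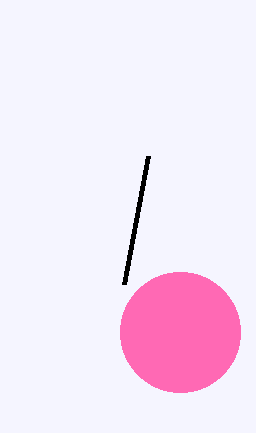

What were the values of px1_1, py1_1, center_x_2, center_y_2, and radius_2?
px1_1 = 124, py1_1 = 284, center_x_2 = 180, center_y_2 = 332, radius_2 = 60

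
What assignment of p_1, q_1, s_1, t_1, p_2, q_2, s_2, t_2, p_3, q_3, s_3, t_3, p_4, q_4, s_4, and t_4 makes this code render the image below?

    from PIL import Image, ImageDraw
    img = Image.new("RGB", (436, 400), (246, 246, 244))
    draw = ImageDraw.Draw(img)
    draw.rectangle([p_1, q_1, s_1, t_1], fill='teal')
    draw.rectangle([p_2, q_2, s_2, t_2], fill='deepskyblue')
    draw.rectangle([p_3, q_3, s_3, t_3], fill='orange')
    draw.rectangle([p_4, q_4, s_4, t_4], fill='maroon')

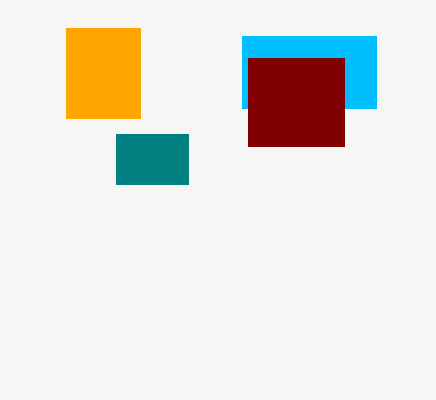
p_1 = 116
q_1 = 134
s_1 = 188
t_1 = 184
p_2 = 242
q_2 = 36
s_2 = 376
t_2 = 108
p_3 = 66
q_3 = 28
s_3 = 140
t_3 = 118
p_4 = 248
q_4 = 58
s_4 = 344
t_4 = 146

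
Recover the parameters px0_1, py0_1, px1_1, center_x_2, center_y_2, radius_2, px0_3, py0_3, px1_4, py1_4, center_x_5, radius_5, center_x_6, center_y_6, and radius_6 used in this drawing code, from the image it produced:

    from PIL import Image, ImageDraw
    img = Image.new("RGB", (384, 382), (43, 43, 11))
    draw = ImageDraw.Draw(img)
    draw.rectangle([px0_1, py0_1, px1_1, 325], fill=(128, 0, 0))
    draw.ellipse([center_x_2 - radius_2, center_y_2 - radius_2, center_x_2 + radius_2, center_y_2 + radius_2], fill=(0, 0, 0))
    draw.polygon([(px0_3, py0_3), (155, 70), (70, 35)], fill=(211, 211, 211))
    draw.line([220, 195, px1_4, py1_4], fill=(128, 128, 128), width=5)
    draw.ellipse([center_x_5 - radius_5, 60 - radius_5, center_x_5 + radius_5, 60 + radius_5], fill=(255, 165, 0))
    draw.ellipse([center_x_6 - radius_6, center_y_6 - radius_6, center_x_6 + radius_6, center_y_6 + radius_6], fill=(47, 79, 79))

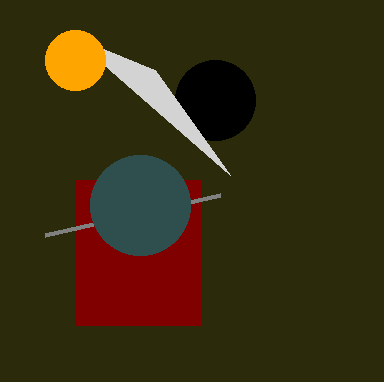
px0_1 = 75
py0_1 = 180
px1_1 = 200
center_x_2 = 215
center_y_2 = 100
radius_2 = 40
px0_3 = 230
py0_3 = 175
px1_4 = 45
py1_4 = 235
center_x_5 = 75
radius_5 = 30
center_x_6 = 140
center_y_6 = 205
radius_6 = 50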